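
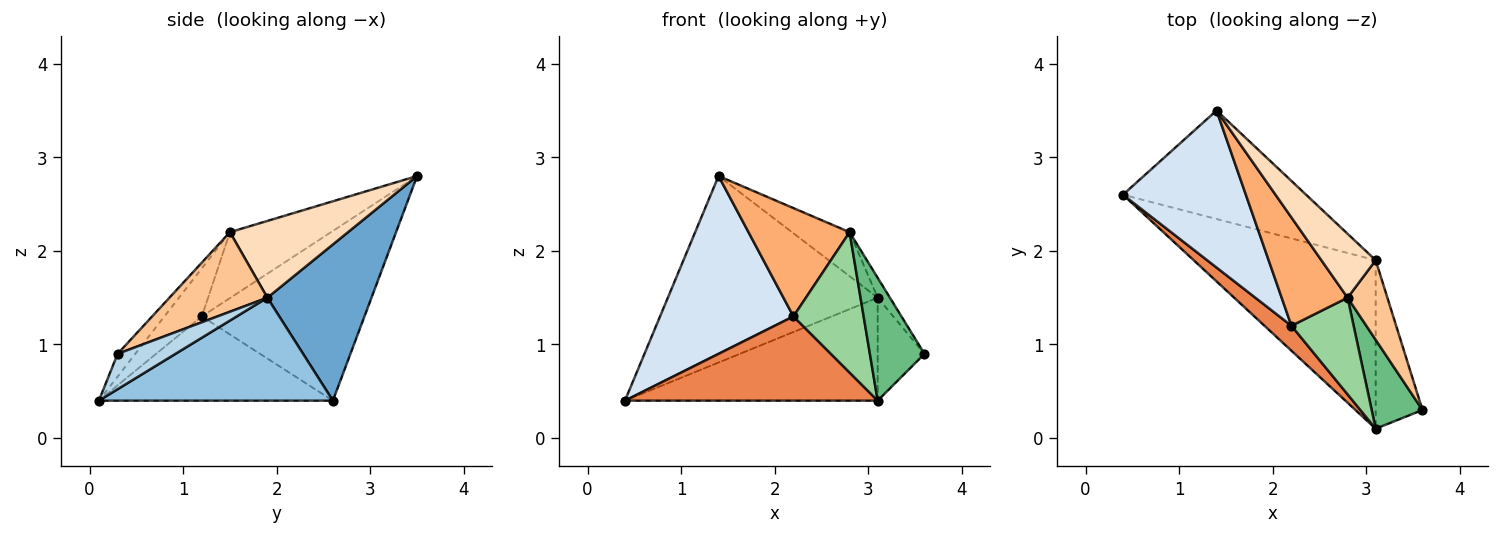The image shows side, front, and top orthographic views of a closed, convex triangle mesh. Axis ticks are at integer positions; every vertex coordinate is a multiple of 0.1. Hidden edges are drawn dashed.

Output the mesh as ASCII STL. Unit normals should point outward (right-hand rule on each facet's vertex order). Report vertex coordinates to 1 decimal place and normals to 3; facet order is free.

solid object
 facet normal 0.394 0.794 -0.462
  outer loop
   vertex 3.1 1.9 1.5
   vertex 0.4 2.6 0.4
   vertex 1.4 3.5 2.8
  endloop
 endfacet
 facet normal 0.435 0.470 -0.768
  outer loop
   vertex 3.1 1.9 1.5
   vertex 3.1 0.1 0.4
   vertex 0.4 2.6 0.4
  endloop
 endfacet
 facet normal 0.542 0.438 -0.717
  outer loop
   vertex 3.1 1.9 1.5
   vertex 3.6 0.3 0.9
   vertex 3.1 0.1 0.4
  endloop
 endfacet
 facet normal -0.675 -0.553 0.489
  outer loop
   vertex 2.2 1.2 1.3
   vertex 1.4 3.5 2.8
   vertex 0.4 2.6 0.4
  endloop
 endfacet
 facet normal -0.664 -0.717 0.212
  outer loop
   vertex 2.2 1.2 1.3
   vertex 0.4 2.6 0.4
   vertex 3.1 0.1 0.4
  endloop
 endfacet
 facet normal -0.577 -0.577 0.577
  outer loop
   vertex 2.8 1.5 2.2
   vertex 1.4 3.5 2.8
   vertex 2.2 1.2 1.3
  endloop
 endfacet
 facet normal 0.889 0.111 0.444
  outer loop
   vertex 2.8 1.5 2.2
   vertex 3.6 0.3 0.9
   vertex 3.1 1.9 1.5
  endloop
 endfacet
 facet normal 0.758 0.370 0.536
  outer loop
   vertex 2.8 1.5 2.2
   vertex 3.1 1.9 1.5
   vertex 1.4 3.5 2.8
  endloop
 endfacet
 facet normal -0.254 -0.784 0.567
  outer loop
   vertex 2.8 1.5 2.2
   vertex 3.1 0.1 0.4
   vertex 3.6 0.3 0.9
  endloop
 endfacet
 facet normal -0.402 -0.754 0.519
  outer loop
   vertex 2.8 1.5 2.2
   vertex 2.2 1.2 1.3
   vertex 3.1 0.1 0.4
  endloop
 endfacet
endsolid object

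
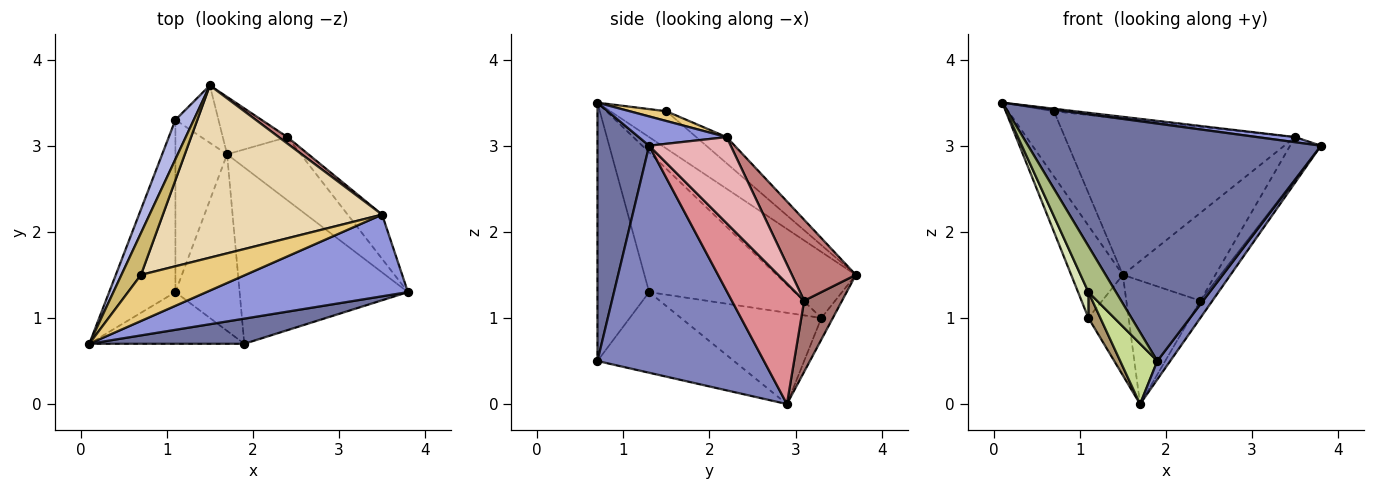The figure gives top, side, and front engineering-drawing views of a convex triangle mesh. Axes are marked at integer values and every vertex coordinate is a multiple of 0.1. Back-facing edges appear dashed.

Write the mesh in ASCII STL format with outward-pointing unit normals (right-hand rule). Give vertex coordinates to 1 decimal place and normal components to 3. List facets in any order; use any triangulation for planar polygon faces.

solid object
 facet normal 0.173 -0.979 0.104
  outer loop
   vertex 1.9 0.7 0.5
   vertex 3.8 1.3 3.0
   vertex 0.1 0.7 3.5
  endloop
 endfacet
 facet normal 0.802 -0.062 -0.594
  outer loop
   vertex 1.9 0.7 0.5
   vertex 1.7 2.9 0.0
   vertex 3.8 1.3 3.0
  endloop
 endfacet
 facet normal 0.144 -0.062 0.988
  outer loop
   vertex 3.5 2.2 3.1
   vertex 0.1 0.7 3.5
   vertex 3.8 1.3 3.0
  endloop
 endfacet
 facet normal -0.816 0.532 0.227
  outer loop
   vertex 1.1 3.3 1.0
   vertex 0.1 0.7 3.5
   vertex 1.5 3.7 1.5
  endloop
 endfacet
 facet normal -0.241 0.843 -0.482
  outer loop
   vertex 1.1 3.3 1.0
   vertex 1.5 3.7 1.5
   vertex 1.7 2.9 0.0
  endloop
 endfacet
 facet normal -0.780 -0.416 -0.468
  outer loop
   vertex 1.1 1.3 1.3
   vertex 1.9 0.7 0.5
   vertex 0.1 0.7 3.5
  endloop
 endfacet
 facet normal -0.765 -0.208 -0.609
  outer loop
   vertex 1.1 1.3 1.3
   vertex 1.7 2.9 0.0
   vertex 1.9 0.7 0.5
  endloop
 endfacet
 facet normal -0.902 -0.064 -0.427
  outer loop
   vertex 1.1 1.3 1.3
   vertex 0.1 0.7 3.5
   vertex 1.1 3.3 1.0
  endloop
 endfacet
 facet normal -0.868 -0.074 -0.491
  outer loop
   vertex 1.1 1.3 1.3
   vertex 1.1 3.3 1.0
   vertex 1.7 2.9 0.0
  endloop
 endfacet
 facet normal -0.718 0.586 0.376
  outer loop
   vertex 0.7 1.5 3.4
   vertex 1.5 3.7 1.5
   vertex 0.1 0.7 3.5
  endloop
 endfacet
 facet normal 0.093 0.055 0.994
  outer loop
   vertex 0.7 1.5 3.4
   vertex 0.1 0.7 3.5
   vertex 3.5 2.2 3.1
  endloop
 endfacet
 facet normal -0.088 0.669 0.738
  outer loop
   vertex 0.7 1.5 3.4
   vertex 3.5 2.2 3.1
   vertex 1.5 3.7 1.5
  endloop
 endfacet
 facet normal 0.421 0.823 -0.383
  outer loop
   vertex 2.4 3.1 1.2
   vertex 1.7 2.9 0.0
   vertex 1.5 3.7 1.5
  endloop
 endfacet
 facet normal 0.568 0.821 0.060
  outer loop
   vertex 2.4 3.1 1.2
   vertex 1.5 3.7 1.5
   vertex 3.5 2.2 3.1
  endloop
 endfacet
 facet normal 0.845 0.141 -0.516
  outer loop
   vertex 2.4 3.1 1.2
   vertex 3.8 1.3 3.0
   vertex 1.7 2.9 0.0
  endloop
 endfacet
 facet normal 0.876 0.331 -0.350
  outer loop
   vertex 2.4 3.1 1.2
   vertex 3.5 2.2 3.1
   vertex 3.8 1.3 3.0
  endloop
 endfacet
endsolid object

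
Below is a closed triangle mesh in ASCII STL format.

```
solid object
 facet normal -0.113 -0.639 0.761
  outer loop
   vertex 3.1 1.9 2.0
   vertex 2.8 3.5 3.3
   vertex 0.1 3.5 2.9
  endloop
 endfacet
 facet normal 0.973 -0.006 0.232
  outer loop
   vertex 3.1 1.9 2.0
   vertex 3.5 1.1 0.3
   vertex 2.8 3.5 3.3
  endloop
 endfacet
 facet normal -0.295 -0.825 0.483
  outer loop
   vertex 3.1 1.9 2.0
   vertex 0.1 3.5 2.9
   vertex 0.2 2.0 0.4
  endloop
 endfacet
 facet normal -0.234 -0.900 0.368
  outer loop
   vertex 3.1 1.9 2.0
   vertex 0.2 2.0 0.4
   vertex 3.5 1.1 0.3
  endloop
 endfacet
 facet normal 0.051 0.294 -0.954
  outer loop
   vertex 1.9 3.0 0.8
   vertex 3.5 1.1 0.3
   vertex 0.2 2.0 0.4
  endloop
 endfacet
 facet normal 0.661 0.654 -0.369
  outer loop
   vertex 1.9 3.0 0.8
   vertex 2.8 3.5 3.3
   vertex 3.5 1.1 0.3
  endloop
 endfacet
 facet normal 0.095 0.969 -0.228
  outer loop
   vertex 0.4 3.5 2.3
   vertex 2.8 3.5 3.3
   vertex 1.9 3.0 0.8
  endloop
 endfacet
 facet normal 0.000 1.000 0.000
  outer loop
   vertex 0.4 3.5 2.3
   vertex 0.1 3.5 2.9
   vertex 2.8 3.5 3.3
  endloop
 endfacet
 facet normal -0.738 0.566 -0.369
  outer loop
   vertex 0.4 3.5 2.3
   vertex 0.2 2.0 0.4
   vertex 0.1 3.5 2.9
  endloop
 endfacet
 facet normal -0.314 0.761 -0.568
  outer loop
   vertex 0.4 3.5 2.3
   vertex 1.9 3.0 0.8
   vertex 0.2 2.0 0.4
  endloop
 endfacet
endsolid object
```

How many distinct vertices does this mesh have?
7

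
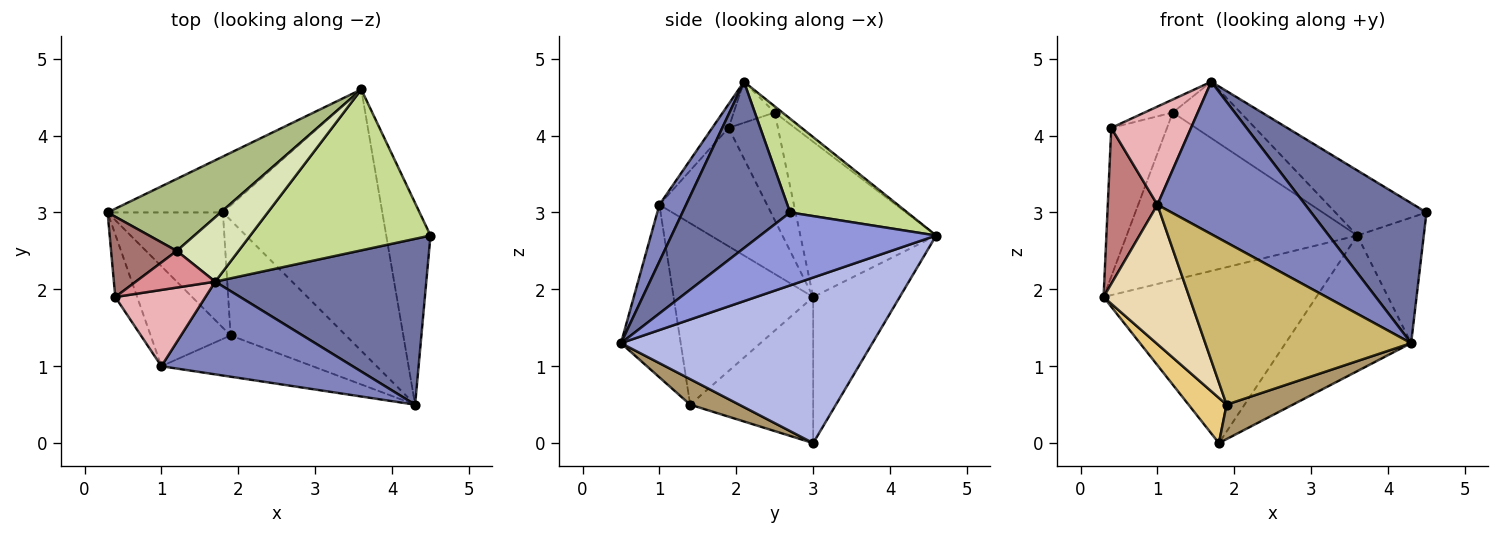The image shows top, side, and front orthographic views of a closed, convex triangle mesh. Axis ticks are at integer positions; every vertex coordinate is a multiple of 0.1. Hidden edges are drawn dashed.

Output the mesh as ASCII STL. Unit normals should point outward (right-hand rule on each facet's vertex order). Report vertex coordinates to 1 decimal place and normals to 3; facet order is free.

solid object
 facet normal 0.516 -0.553 0.655
  outer loop
   vertex 1.7 2.1 4.7
   vertex 4.3 0.5 1.3
   vertex 4.5 2.7 3.0
  endloop
 endfacet
 facet normal 0.152 -0.844 0.514
  outer loop
   vertex 1.0 1.0 3.1
   vertex 4.3 0.5 1.3
   vertex 1.7 2.1 4.7
  endloop
 endfacet
 facet normal 0.814 0.307 -0.494
  outer loop
   vertex 3.6 4.6 2.7
   vertex 4.5 2.7 3.0
   vertex 4.3 0.5 1.3
  endloop
 endfacet
 facet normal 0.678 0.339 -0.653
  outer loop
   vertex 3.6 4.6 2.7
   vertex 4.3 0.5 1.3
   vertex 1.8 3.0 0.0
  endloop
 endfacet
 facet normal -0.361 0.888 -0.285
  outer loop
   vertex 3.6 4.6 2.7
   vertex 1.8 3.0 0.0
   vertex 0.3 3.0 1.9
  endloop
 endfacet
 facet normal -0.476 0.808 0.347
  outer loop
   vertex 3.6 4.6 2.7
   vertex 0.3 3.0 1.9
   vertex 1.2 2.5 4.3
  endloop
 endfacet
 facet normal 0.435 0.338 0.835
  outer loop
   vertex 3.6 4.6 2.7
   vertex 1.7 2.1 4.7
   vertex 4.5 2.7 3.0
  endloop
 endfacet
 facet normal -0.075 0.657 0.750
  outer loop
   vertex 3.6 4.6 2.7
   vertex 1.2 2.5 4.3
   vertex 1.7 2.1 4.7
  endloop
 endfacet
 facet normal 0.207 -0.280 -0.937
  outer loop
   vertex 1.9 1.4 0.5
   vertex 1.8 3.0 0.0
   vertex 4.3 0.5 1.3
  endloop
 endfacet
 facet normal -0.271 -0.933 -0.237
  outer loop
   vertex 1.9 1.4 0.5
   vertex 4.3 0.5 1.3
   vertex 1.0 1.0 3.1
  endloop
 endfacet
 facet normal -0.763 -0.236 -0.602
  outer loop
   vertex 1.9 1.4 0.5
   vertex 0.3 3.0 1.9
   vertex 1.8 3.0 0.0
  endloop
 endfacet
 facet normal -0.798 -0.490 -0.352
  outer loop
   vertex 1.9 1.4 0.5
   vertex 1.0 1.0 3.1
   vertex 0.3 3.0 1.9
  endloop
 endfacet
 facet normal -0.614 0.694 0.375
  outer loop
   vertex 0.4 1.9 4.1
   vertex 1.2 2.5 4.3
   vertex 0.3 3.0 1.9
  endloop
 endfacet
 facet normal -0.896 -0.413 -0.166
  outer loop
   vertex 0.4 1.9 4.1
   vertex 0.3 3.0 1.9
   vertex 1.0 1.0 3.1
  endloop
 endfacet
 facet normal -0.437 0.301 0.847
  outer loop
   vertex 0.4 1.9 4.1
   vertex 1.7 2.1 4.7
   vertex 1.2 2.5 4.3
  endloop
 endfacet
 facet normal -0.160 -0.779 0.606
  outer loop
   vertex 0.4 1.9 4.1
   vertex 1.0 1.0 3.1
   vertex 1.7 2.1 4.7
  endloop
 endfacet
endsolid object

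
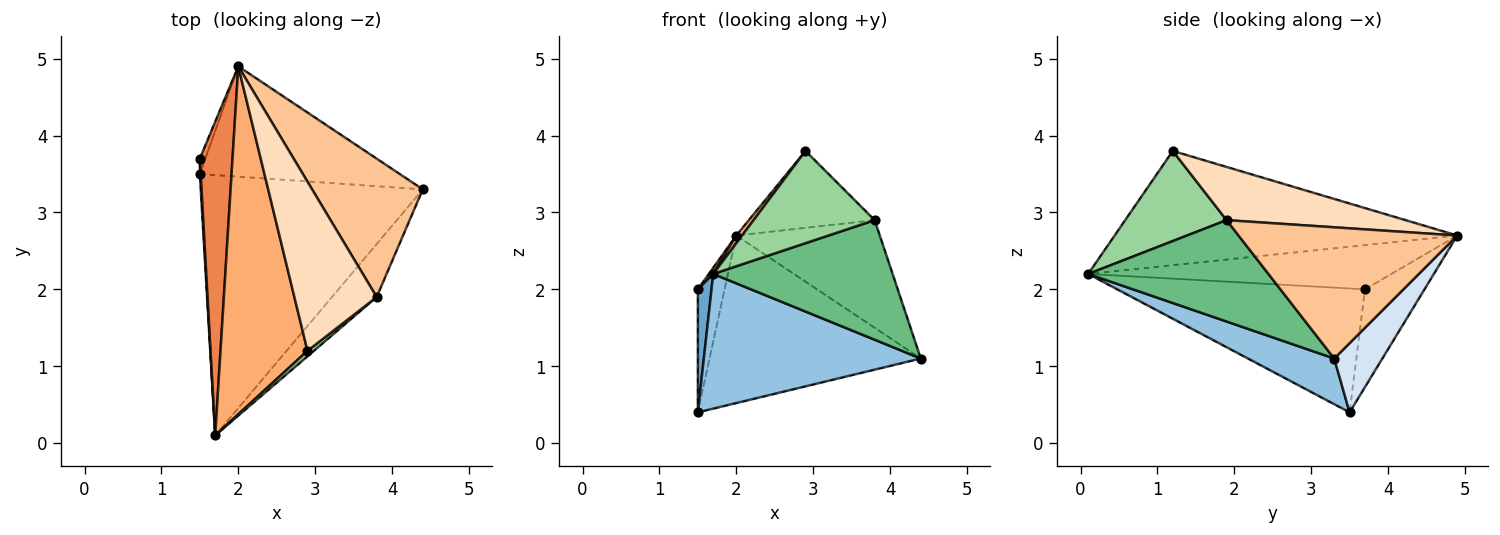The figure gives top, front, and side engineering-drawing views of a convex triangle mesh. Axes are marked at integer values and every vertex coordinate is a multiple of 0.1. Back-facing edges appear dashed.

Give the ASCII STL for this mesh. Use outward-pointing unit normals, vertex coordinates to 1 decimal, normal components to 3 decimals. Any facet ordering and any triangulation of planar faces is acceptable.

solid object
 facet normal -0.998 -0.055 0.007
  outer loop
   vertex 1.5 3.5 0.4
   vertex 1.7 0.1 2.2
   vertex 1.5 3.7 2.0
  endloop
 endfacet
 facet normal 0.180 -0.452 -0.874
  outer loop
   vertex 1.5 3.5 0.4
   vertex 4.4 3.3 1.1
   vertex 1.7 0.1 2.2
  endloop
 endfacet
 facet normal -0.911 0.409 -0.051
  outer loop
   vertex 2.0 4.9 2.7
   vertex 1.5 3.5 0.4
   vertex 1.5 3.7 2.0
  endloop
 endfacet
 facet normal 0.187 0.821 -0.540
  outer loop
   vertex 2.0 4.9 2.7
   vertex 4.4 3.3 1.1
   vertex 1.5 3.5 0.4
  endloop
 endfacet
 facet normal -0.804 -0.012 0.594
  outer loop
   vertex 2.0 4.9 2.7
   vertex 1.5 3.7 2.0
   vertex 1.7 0.1 2.2
  endloop
 endfacet
 facet normal -0.795 -0.013 0.606
  outer loop
   vertex 2.0 4.9 2.7
   vertex 1.7 0.1 2.2
   vertex 2.9 1.2 3.8
  endloop
 endfacet
 facet normal 0.683 0.448 0.576
  outer loop
   vertex 3.8 1.9 2.9
   vertex 4.4 3.3 1.1
   vertex 2.0 4.9 2.7
  endloop
 endfacet
 facet normal 0.507 0.357 0.785
  outer loop
   vertex 3.8 1.9 2.9
   vertex 2.0 4.9 2.7
   vertex 2.9 1.2 3.8
  endloop
 endfacet
 facet normal 0.677 -0.673 -0.298
  outer loop
   vertex 3.8 1.9 2.9
   vertex 1.7 0.1 2.2
   vertex 4.4 3.3 1.1
  endloop
 endfacet
 facet normal 0.641 -0.766 0.046
  outer loop
   vertex 3.8 1.9 2.9
   vertex 2.9 1.2 3.8
   vertex 1.7 0.1 2.2
  endloop
 endfacet
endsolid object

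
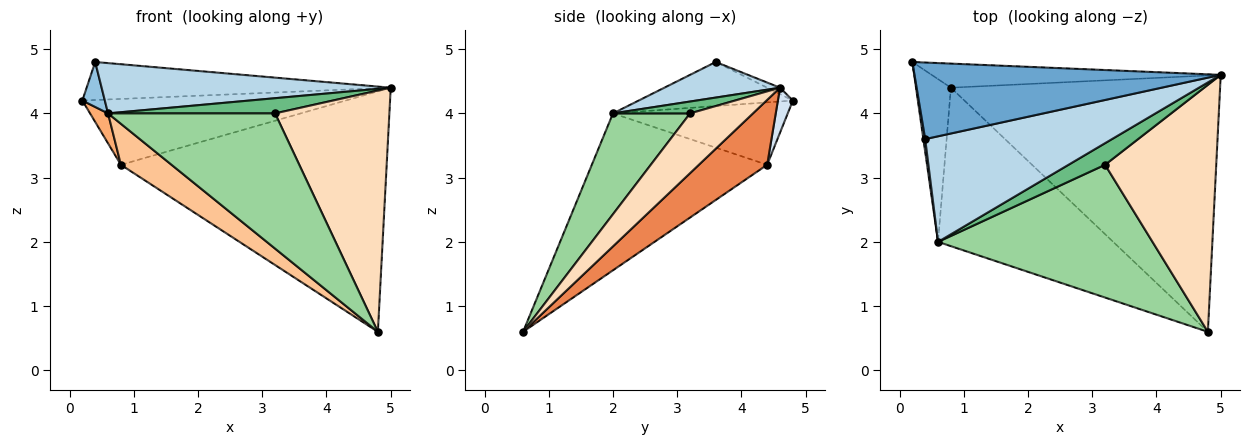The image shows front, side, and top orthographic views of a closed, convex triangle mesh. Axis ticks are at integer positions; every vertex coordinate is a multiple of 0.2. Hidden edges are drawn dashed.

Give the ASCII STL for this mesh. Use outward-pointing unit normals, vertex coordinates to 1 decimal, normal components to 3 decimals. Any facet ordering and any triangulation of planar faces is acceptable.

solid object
 facet normal -0.019 0.445 0.896
  outer loop
   vertex 0.4 3.6 4.8
   vertex 5.0 4.6 4.4
   vertex 0.2 4.8 4.2
  endloop
 endfacet
 facet normal -0.989 -0.144 0.041
  outer loop
   vertex 0.6 2.0 4.0
   vertex 0.4 3.6 4.8
   vertex 0.2 4.8 4.2
  endloop
 endfacet
 facet normal 0.169 -0.424 0.890
  outer loop
   vertex 0.6 2.0 4.0
   vertex 5.0 4.6 4.4
   vertex 0.4 3.6 4.8
  endloop
 endfacet
 facet normal 0.053 0.938 -0.343
  outer loop
   vertex 0.8 4.4 3.2
   vertex 0.2 4.8 4.2
   vertex 5.0 4.6 4.4
  endloop
 endfacet
 facet normal 0.173 0.674 -0.718
  outer loop
   vertex 0.8 4.4 3.2
   vertex 5.0 4.6 4.4
   vertex 4.8 0.6 0.6
  endloop
 endfacet
 facet normal -0.869 -0.090 -0.486
  outer loop
   vertex 0.8 4.4 3.2
   vertex 0.6 2.0 4.0
   vertex 0.2 4.8 4.2
  endloop
 endfacet
 facet normal -0.655 -0.189 -0.731
  outer loop
   vertex 0.8 4.4 3.2
   vertex 4.8 0.6 0.6
   vertex 0.6 2.0 4.0
  endloop
 endfacet
 facet normal 0.359 -0.652 0.668
  outer loop
   vertex 3.2 3.2 4.0
   vertex 4.8 0.6 0.6
   vertex 5.0 4.6 4.4
  endloop
 endfacet
 facet normal 0.256 -0.556 0.791
  outer loop
   vertex 3.2 3.2 4.0
   vertex 5.0 4.6 4.4
   vertex 0.6 2.0 4.0
  endloop
 endfacet
 facet normal 0.313 -0.678 0.665
  outer loop
   vertex 3.2 3.2 4.0
   vertex 0.6 2.0 4.0
   vertex 4.8 0.6 0.6
  endloop
 endfacet
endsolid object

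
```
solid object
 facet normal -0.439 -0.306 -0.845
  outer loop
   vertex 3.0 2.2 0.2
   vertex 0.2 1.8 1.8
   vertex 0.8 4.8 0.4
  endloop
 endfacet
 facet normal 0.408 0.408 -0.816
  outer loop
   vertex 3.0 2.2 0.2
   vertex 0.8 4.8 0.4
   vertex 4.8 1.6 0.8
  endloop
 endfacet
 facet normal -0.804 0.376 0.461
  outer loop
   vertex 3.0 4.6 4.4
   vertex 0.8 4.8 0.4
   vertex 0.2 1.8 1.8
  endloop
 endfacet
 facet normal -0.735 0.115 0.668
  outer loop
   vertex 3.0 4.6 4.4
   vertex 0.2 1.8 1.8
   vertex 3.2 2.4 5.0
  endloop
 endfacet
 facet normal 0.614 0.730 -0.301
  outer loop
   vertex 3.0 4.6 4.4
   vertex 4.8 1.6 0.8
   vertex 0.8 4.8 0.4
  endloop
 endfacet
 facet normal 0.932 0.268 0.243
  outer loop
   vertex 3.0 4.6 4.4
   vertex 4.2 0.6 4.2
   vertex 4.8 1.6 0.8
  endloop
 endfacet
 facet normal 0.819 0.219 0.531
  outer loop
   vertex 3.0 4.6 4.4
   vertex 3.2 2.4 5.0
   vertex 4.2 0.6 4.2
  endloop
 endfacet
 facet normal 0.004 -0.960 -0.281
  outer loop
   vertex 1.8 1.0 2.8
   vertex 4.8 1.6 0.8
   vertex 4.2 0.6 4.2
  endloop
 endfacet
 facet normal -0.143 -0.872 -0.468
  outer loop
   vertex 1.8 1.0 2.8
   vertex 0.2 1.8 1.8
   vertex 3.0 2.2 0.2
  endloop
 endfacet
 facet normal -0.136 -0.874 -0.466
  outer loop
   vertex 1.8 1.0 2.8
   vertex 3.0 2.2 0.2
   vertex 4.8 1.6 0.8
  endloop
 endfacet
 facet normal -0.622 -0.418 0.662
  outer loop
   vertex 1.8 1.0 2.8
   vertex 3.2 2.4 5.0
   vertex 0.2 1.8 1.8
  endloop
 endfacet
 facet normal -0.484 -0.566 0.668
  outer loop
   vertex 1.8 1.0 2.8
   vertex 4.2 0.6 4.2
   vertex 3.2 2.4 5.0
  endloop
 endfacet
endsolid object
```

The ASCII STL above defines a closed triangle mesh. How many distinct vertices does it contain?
8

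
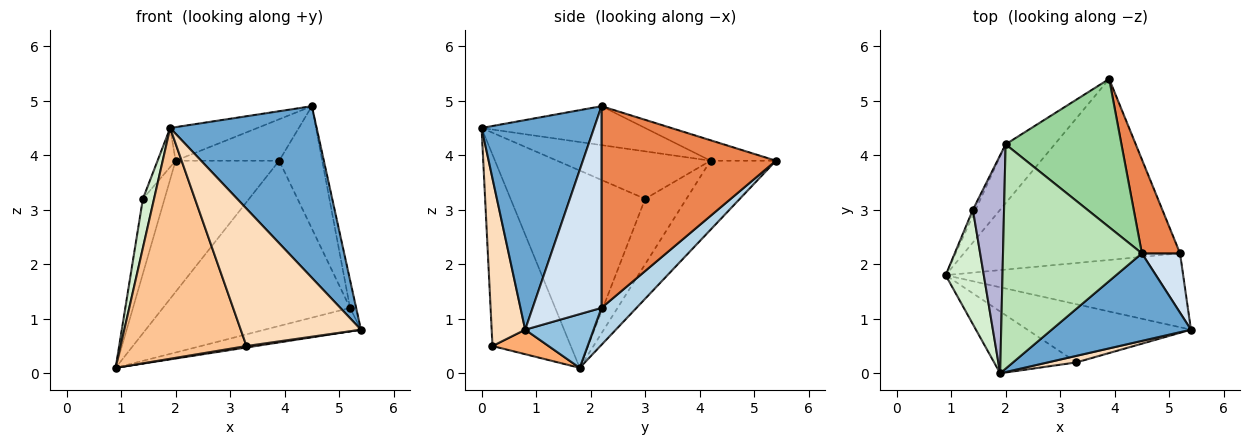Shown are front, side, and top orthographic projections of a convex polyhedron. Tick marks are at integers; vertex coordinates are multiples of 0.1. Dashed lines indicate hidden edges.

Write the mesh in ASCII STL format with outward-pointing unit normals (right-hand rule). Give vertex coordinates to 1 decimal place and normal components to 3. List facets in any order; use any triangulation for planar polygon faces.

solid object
 facet normal 0.565 -0.735 0.375
  outer loop
   vertex 4.5 2.2 4.9
   vertex 1.9 0.0 4.5
   vertex 5.4 0.8 0.8
  endloop
 endfacet
 facet normal 0.211 0.296 -0.932
  outer loop
   vertex 5.2 2.2 1.2
   vertex 5.4 0.8 0.8
   vertex 0.9 1.8 0.1
  endloop
 endfacet
 facet normal 0.125 0.669 -0.733
  outer loop
   vertex 5.2 2.2 1.2
   vertex 0.9 1.8 0.1
   vertex 3.9 5.4 3.9
  endloop
 endfacet
 facet normal 0.979 0.087 0.185
  outer loop
   vertex 5.2 2.2 1.2
   vertex 4.5 2.2 4.9
   vertex 5.4 0.8 0.8
  endloop
 endfacet
 facet normal 0.955 0.236 0.181
  outer loop
   vertex 5.2 2.2 1.2
   vertex 3.9 5.4 3.9
   vertex 4.5 2.2 4.9
  endloop
 endfacet
 facet normal 0.148 -0.025 -0.989
  outer loop
   vertex 3.3 0.2 0.5
   vertex 0.9 1.8 0.1
   vertex 5.4 0.8 0.8
  endloop
 endfacet
 facet normal -0.515 -0.828 -0.222
  outer loop
   vertex 3.3 0.2 0.5
   vertex 1.9 0.0 4.5
   vertex 0.9 1.8 0.1
  endloop
 endfacet
 facet normal 0.268 -0.962 0.046
  outer loop
   vertex 3.3 0.2 0.5
   vertex 5.4 0.8 0.8
   vertex 1.9 0.0 4.5
  endloop
 endfacet
 facet normal -0.499 0.791 -0.355
  outer loop
   vertex 2.0 4.2 3.9
   vertex 3.9 5.4 3.9
   vertex 0.9 1.8 0.1
  endloop
 endfacet
 facet normal -0.168 0.265 0.949
  outer loop
   vertex 2.0 4.2 3.9
   vertex 4.5 2.2 4.9
   vertex 3.9 5.4 3.9
  endloop
 endfacet
 facet normal -0.267 0.143 0.953
  outer loop
   vertex 2.0 4.2 3.9
   vertex 1.9 0.0 4.5
   vertex 4.5 2.2 4.9
  endloop
 endfacet
 facet normal -0.979 -0.081 0.189
  outer loop
   vertex 1.4 3.0 3.2
   vertex 0.9 1.8 0.1
   vertex 1.9 0.0 4.5
  endloop
 endfacet
 facet normal -0.885 0.464 -0.037
  outer loop
   vertex 1.4 3.0 3.2
   vertex 2.0 4.2 3.9
   vertex 0.9 1.8 0.1
  endloop
 endfacet
 facet normal -0.832 0.098 0.546
  outer loop
   vertex 1.4 3.0 3.2
   vertex 1.9 0.0 4.5
   vertex 2.0 4.2 3.9
  endloop
 endfacet
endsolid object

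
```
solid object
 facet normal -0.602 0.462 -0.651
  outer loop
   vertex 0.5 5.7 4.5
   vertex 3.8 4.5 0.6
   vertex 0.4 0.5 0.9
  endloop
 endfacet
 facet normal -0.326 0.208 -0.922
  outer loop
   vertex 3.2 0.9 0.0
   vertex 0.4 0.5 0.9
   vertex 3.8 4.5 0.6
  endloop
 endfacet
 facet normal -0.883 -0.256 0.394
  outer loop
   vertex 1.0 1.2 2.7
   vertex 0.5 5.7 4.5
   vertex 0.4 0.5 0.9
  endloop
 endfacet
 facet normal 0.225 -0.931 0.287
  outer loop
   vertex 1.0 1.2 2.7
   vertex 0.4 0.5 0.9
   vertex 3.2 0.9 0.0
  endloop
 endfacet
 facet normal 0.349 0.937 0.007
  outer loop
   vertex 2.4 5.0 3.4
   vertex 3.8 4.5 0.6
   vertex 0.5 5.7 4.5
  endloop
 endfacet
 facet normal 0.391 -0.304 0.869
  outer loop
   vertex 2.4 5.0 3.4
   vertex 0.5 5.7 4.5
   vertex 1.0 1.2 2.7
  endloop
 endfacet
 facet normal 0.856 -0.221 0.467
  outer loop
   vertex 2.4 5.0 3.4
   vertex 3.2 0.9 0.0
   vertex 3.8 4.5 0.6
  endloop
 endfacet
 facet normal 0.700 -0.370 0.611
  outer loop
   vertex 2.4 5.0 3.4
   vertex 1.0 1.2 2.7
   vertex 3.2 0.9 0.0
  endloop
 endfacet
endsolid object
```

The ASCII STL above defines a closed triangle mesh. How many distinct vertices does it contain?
6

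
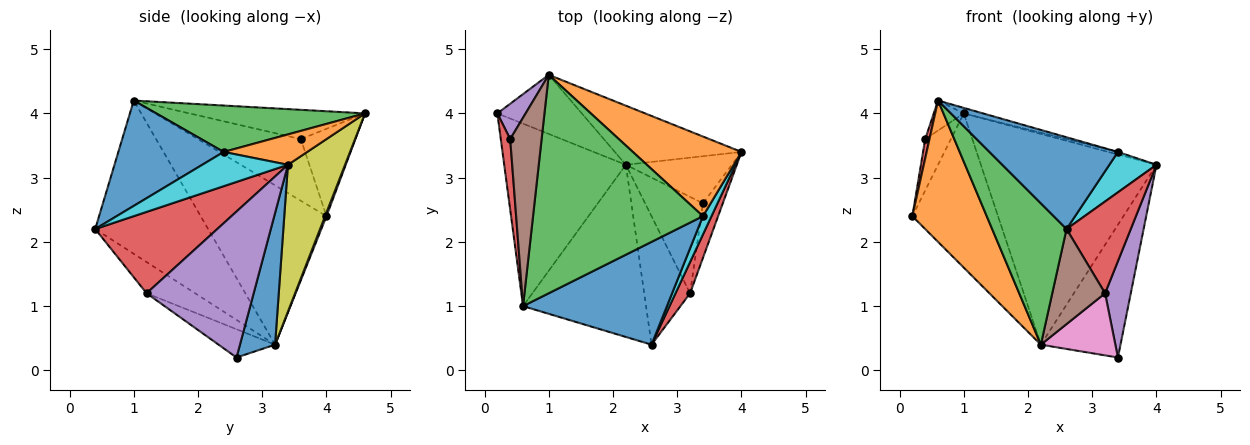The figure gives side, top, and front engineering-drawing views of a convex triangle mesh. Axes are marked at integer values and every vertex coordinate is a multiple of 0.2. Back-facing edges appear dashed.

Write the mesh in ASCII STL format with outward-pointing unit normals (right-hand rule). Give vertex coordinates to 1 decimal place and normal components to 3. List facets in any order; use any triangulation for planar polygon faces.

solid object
 facet normal 0.384 0.870 -0.309
  outer loop
   vertex 2.2 3.2 0.4
   vertex 4.0 3.4 3.2
   vertex 3.4 2.6 0.2
  endloop
 endfacet
 facet normal -0.719 -0.425 -0.549
  outer loop
   vertex 2.2 3.2 0.4
   vertex 0.6 1.0 4.2
   vertex 0.2 4.0 2.4
  endloop
 endfacet
 facet normal -0.694 -0.457 -0.557
  outer loop
   vertex 2.2 3.2 0.4
   vertex 2.6 0.4 2.2
   vertex 0.6 1.0 4.2
  endloop
 endfacet
 facet normal 0.874 -0.460 0.156
  outer loop
   vertex 3.2 1.2 1.2
   vertex 4.0 3.4 3.2
   vertex 2.6 0.4 2.2
  endloop
 endfacet
 facet normal 0.964 -0.231 -0.131
  outer loop
   vertex 3.2 1.2 1.2
   vertex 3.4 2.6 0.2
   vertex 4.0 3.4 3.2
  endloop
 endfacet
 facet normal -0.480 -0.522 -0.705
  outer loop
   vertex 3.2 1.2 1.2
   vertex 2.6 0.4 2.2
   vertex 2.2 3.2 0.4
  endloop
 endfacet
 facet normal -0.380 -0.501 -0.777
  outer loop
   vertex 3.2 1.2 1.2
   vertex 2.2 3.2 0.4
   vertex 3.4 2.6 0.2
  endloop
 endfacet
 facet normal 0.016 0.934 -0.358
  outer loop
   vertex 1.0 4.6 4.0
   vertex 2.2 3.2 0.4
   vertex 0.2 4.0 2.4
  endloop
 endfacet
 facet normal 0.299 0.919 -0.258
  outer loop
   vertex 1.0 4.6 4.0
   vertex 4.0 3.4 3.2
   vertex 2.2 3.2 0.4
  endloop
 endfacet
 facet normal 0.856 -0.471 0.214
  outer loop
   vertex 3.4 2.4 3.4
   vertex 2.6 0.4 2.2
   vertex 4.0 3.4 3.2
  endloop
 endfacet
 facet normal 0.479 -0.585 0.655
  outer loop
   vertex 3.4 2.4 3.4
   vertex 0.6 1.0 4.2
   vertex 2.6 0.4 2.2
  endloop
 endfacet
 facet normal 0.269 0.031 0.963
  outer loop
   vertex 3.4 2.4 3.4
   vertex 4.0 3.4 3.2
   vertex 1.0 4.6 4.0
  endloop
 endfacet
 facet normal 0.263 0.024 0.964
  outer loop
   vertex 3.4 2.4 3.4
   vertex 1.0 4.6 4.0
   vertex 0.6 1.0 4.2
  endloop
 endfacet
 facet normal -0.988 -0.041 0.151
  outer loop
   vertex 0.4 3.6 3.6
   vertex 0.2 4.0 2.4
   vertex 0.6 1.0 4.2
  endloop
 endfacet
 facet normal -0.868 0.409 0.281
  outer loop
   vertex 0.4 3.6 3.6
   vertex 1.0 4.6 4.0
   vertex 0.2 4.0 2.4
  endloop
 endfacet
 facet normal -0.677 0.116 0.727
  outer loop
   vertex 0.4 3.6 3.6
   vertex 0.6 1.0 4.2
   vertex 1.0 4.6 4.0
  endloop
 endfacet
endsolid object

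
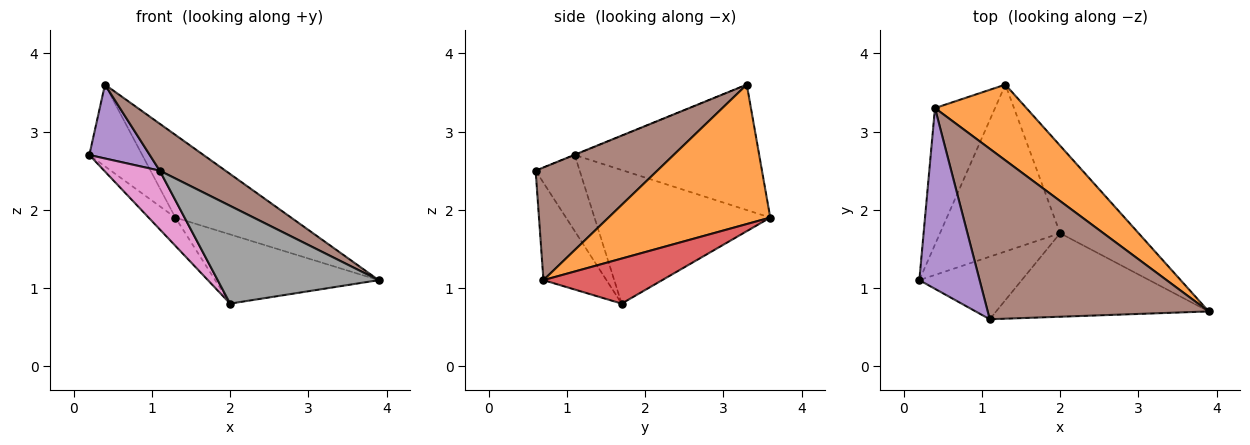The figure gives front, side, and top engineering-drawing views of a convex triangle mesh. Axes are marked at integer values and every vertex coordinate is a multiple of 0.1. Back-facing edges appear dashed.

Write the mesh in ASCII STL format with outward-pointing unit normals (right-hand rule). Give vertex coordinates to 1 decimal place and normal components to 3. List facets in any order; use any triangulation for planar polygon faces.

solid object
 facet normal -0.873 0.250 -0.418
  outer loop
   vertex 0.4 3.3 3.6
   vertex 1.3 3.6 1.9
   vertex 0.2 1.1 2.7
  endloop
 endfacet
 facet normal 0.718 0.514 0.471
  outer loop
   vertex 0.4 3.3 3.6
   vertex 3.9 0.7 1.1
   vertex 1.3 3.6 1.9
  endloop
 endfacet
 facet normal -0.739 0.112 -0.664
  outer loop
   vertex 2.0 1.7 0.8
   vertex 0.2 1.1 2.7
   vertex 1.3 3.6 1.9
  endloop
 endfacet
 facet normal 0.411 0.565 -0.715
  outer loop
   vertex 2.0 1.7 0.8
   vertex 1.3 3.6 1.9
   vertex 3.9 0.7 1.1
  endloop
 endfacet
 facet normal -0.004 -0.378 0.926
  outer loop
   vertex 1.1 0.6 2.5
   vertex 0.4 3.3 3.6
   vertex 0.2 1.1 2.7
  endloop
 endfacet
 facet normal 0.441 -0.238 0.865
  outer loop
   vertex 1.1 0.6 2.5
   vertex 3.9 0.7 1.1
   vertex 0.4 3.3 3.6
  endloop
 endfacet
 facet normal -0.477 -0.601 -0.641
  outer loop
   vertex 1.1 0.6 2.5
   vertex 0.2 1.1 2.7
   vertex 2.0 1.7 0.8
  endloop
 endfacet
 facet normal -0.285 -0.729 -0.623
  outer loop
   vertex 1.1 0.6 2.5
   vertex 2.0 1.7 0.8
   vertex 3.9 0.7 1.1
  endloop
 endfacet
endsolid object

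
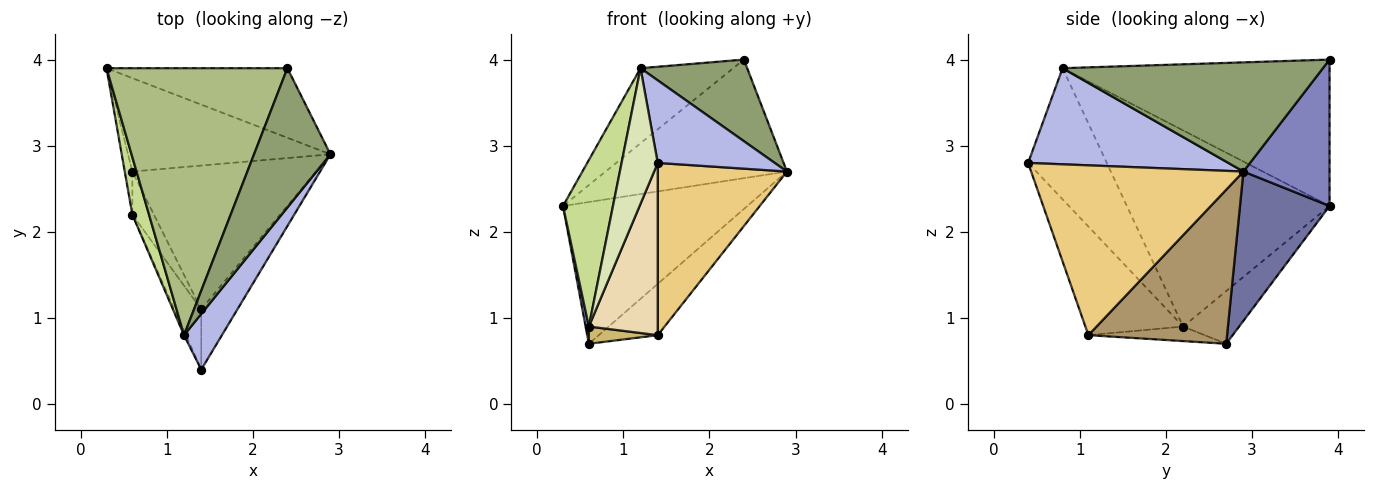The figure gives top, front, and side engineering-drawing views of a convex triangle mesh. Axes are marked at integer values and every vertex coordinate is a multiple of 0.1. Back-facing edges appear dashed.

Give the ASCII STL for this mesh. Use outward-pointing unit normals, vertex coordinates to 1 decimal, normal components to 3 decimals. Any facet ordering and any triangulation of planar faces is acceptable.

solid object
 facet normal 0.376 0.774 -0.510
  outer loop
   vertex 0.6 2.7 0.7
   vertex 0.3 3.9 2.3
   vertex 2.9 2.9 2.7
  endloop
 endfacet
 facet normal 0.379 0.798 -0.468
  outer loop
   vertex 2.4 3.9 4.0
   vertex 2.9 2.9 2.7
   vertex 0.3 3.9 2.3
  endloop
 endfacet
 facet normal -0.988 -0.057 -0.143
  outer loop
   vertex 0.6 2.2 0.9
   vertex 0.3 3.9 2.3
   vertex 0.6 2.7 0.7
  endloop
 endfacet
 facet normal 0.817 -0.478 0.322
  outer loop
   vertex 1.2 0.8 3.9
   vertex 1.4 0.4 2.8
   vertex 2.9 2.9 2.7
  endloop
 endfacet
 facet normal 0.777 -0.318 0.544
  outer loop
   vertex 1.2 0.8 3.9
   vertex 2.9 2.9 2.7
   vertex 2.4 3.9 4.0
  endloop
 endfacet
 facet normal -0.615 0.213 0.759
  outer loop
   vertex 1.2 0.8 3.9
   vertex 2.4 3.9 4.0
   vertex 0.3 3.9 2.3
  endloop
 endfacet
 facet normal -0.968 -0.238 0.082
  outer loop
   vertex 1.2 0.8 3.9
   vertex 0.3 3.9 2.3
   vertex 0.6 2.2 0.9
  endloop
 endfacet
 facet normal -0.908 -0.418 -0.013
  outer loop
   vertex 1.2 0.8 3.9
   vertex 0.6 2.2 0.9
   vertex 1.4 0.4 2.8
  endloop
 endfacet
 facet normal 0.620 0.264 -0.739
  outer loop
   vertex 1.4 1.1 0.8
   vertex 0.6 2.7 0.7
   vertex 2.9 2.9 2.7
  endloop
 endfacet
 facet normal -0.531 -0.315 -0.787
  outer loop
   vertex 1.4 1.1 0.8
   vertex 0.6 2.2 0.9
   vertex 0.6 2.7 0.7
  endloop
 endfacet
 facet normal 0.840 -0.511 -0.179
  outer loop
   vertex 1.4 1.1 0.8
   vertex 2.9 2.9 2.7
   vertex 1.4 0.4 2.8
  endloop
 endfacet
 facet normal -0.801 -0.565 -0.198
  outer loop
   vertex 1.4 1.1 0.8
   vertex 1.4 0.4 2.8
   vertex 0.6 2.2 0.9
  endloop
 endfacet
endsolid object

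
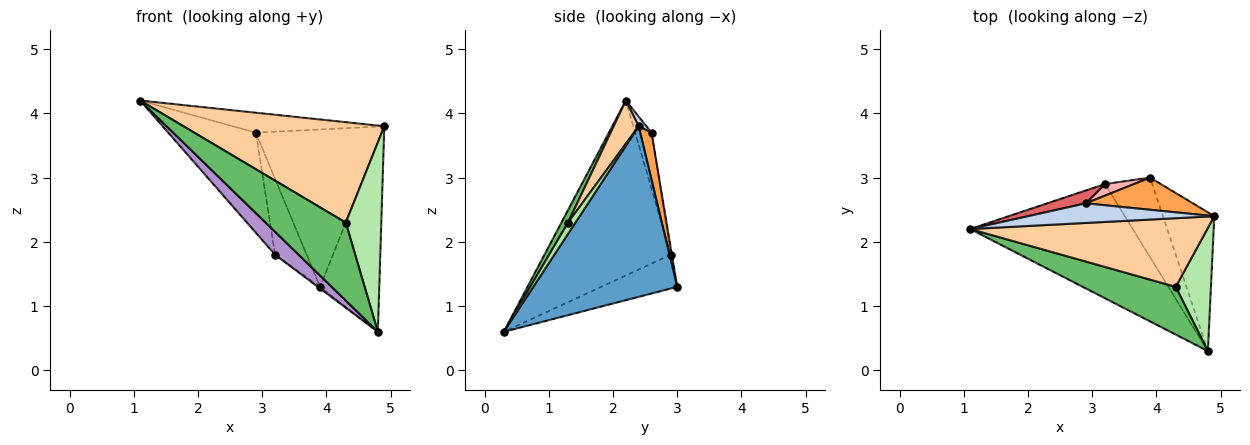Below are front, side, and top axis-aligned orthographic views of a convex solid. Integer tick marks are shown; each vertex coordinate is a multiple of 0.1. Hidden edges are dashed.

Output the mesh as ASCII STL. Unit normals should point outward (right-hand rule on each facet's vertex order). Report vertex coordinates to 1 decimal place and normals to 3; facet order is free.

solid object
 facet normal 0.891 0.367 -0.268
  outer loop
   vertex 3.9 3.0 1.3
   vertex 4.9 2.4 3.8
   vertex 4.8 0.3 0.6
  endloop
 endfacet
 facet normal 0.036 0.713 0.701
  outer loop
   vertex 2.9 2.6 3.7
   vertex 1.1 2.2 4.2
   vertex 4.9 2.4 3.8
  endloop
 endfacet
 facet normal 0.088 0.976 0.199
  outer loop
   vertex 2.9 2.6 3.7
   vertex 4.9 2.4 3.8
   vertex 3.9 3.0 1.3
  endloop
 endfacet
 facet normal 0.102 -0.821 0.561
  outer loop
   vertex 4.3 1.3 2.3
   vertex 4.9 2.4 3.8
   vertex 1.1 2.2 4.2
  endloop
 endfacet
 facet normal 0.070 -0.851 0.521
  outer loop
   vertex 4.3 1.3 2.3
   vertex 1.1 2.2 4.2
   vertex 4.8 0.3 0.6
  endloop
 endfacet
 facet normal 0.173 -0.826 0.537
  outer loop
   vertex 4.3 1.3 2.3
   vertex 4.8 0.3 0.6
   vertex 4.9 2.4 3.8
  endloop
 endfacet
 facet normal -0.182 0.975 0.125
  outer loop
   vertex 3.2 2.9 1.8
   vertex 1.1 2.2 4.2
   vertex 2.9 2.6 3.7
  endloop
 endfacet
 facet normal -0.033 0.988 0.151
  outer loop
   vertex 3.2 2.9 1.8
   vertex 2.9 2.6 3.7
   vertex 3.9 3.0 1.3
  endloop
 endfacet
 facet normal -0.726 -0.135 -0.675
  outer loop
   vertex 3.2 2.9 1.8
   vertex 4.8 0.3 0.6
   vertex 1.1 2.2 4.2
  endloop
 endfacet
 facet normal -0.583 0.016 -0.813
  outer loop
   vertex 3.2 2.9 1.8
   vertex 3.9 3.0 1.3
   vertex 4.8 0.3 0.6
  endloop
 endfacet
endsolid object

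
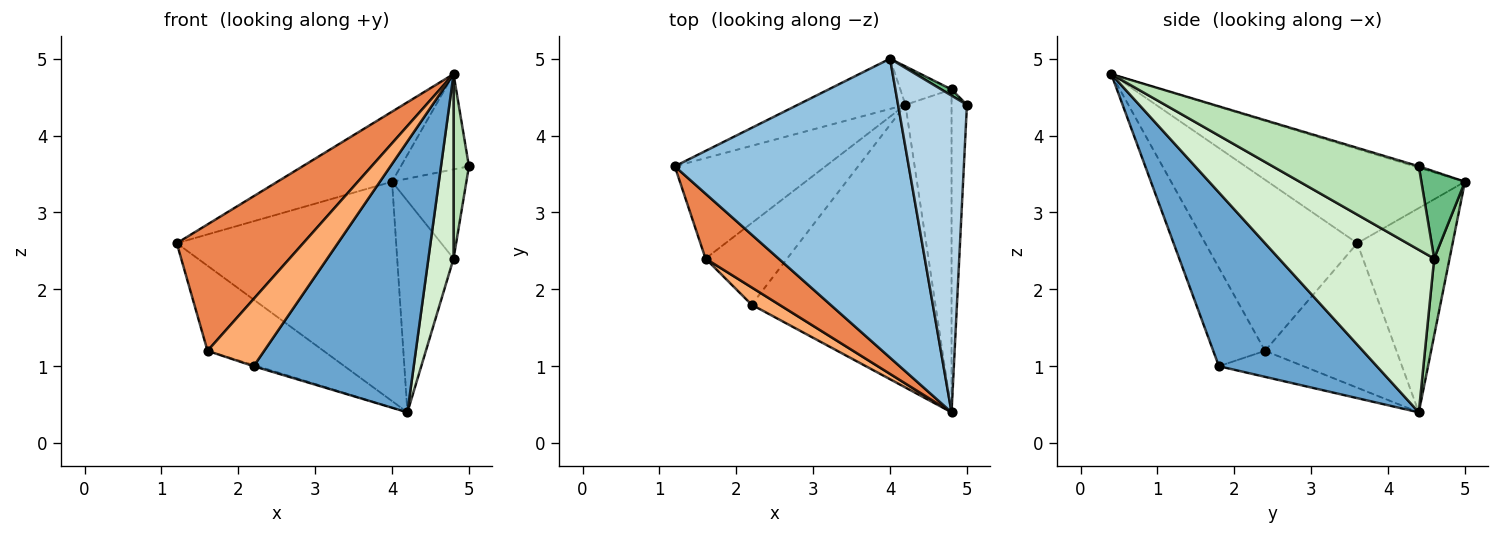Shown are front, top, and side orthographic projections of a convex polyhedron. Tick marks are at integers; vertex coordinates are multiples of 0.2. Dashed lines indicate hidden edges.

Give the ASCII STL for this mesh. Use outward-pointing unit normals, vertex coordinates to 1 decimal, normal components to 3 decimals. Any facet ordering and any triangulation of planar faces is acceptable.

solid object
 facet normal 0.564 -0.571 -0.596
  outer loop
   vertex 2.2 1.8 1.0
   vertex 4.2 4.4 0.4
   vertex 4.8 0.4 4.8
  endloop
 endfacet
 facet normal -0.365 0.212 0.906
  outer loop
   vertex 4.0 5.0 3.4
   vertex 1.2 3.6 2.6
   vertex 4.8 0.4 4.8
  endloop
 endfacet
 facet normal -0.019 0.288 0.957
  outer loop
   vertex 4.0 5.0 3.4
   vertex 4.8 0.4 4.8
   vertex 5.0 4.4 3.6
  endloop
 endfacet
 facet normal -0.390 0.898 -0.206
  outer loop
   vertex 4.0 5.0 3.4
   vertex 4.2 4.4 0.4
   vertex 1.2 3.6 2.6
  endloop
 endfacet
 facet normal -0.731 -0.607 0.312
  outer loop
   vertex 1.6 2.4 1.2
   vertex 4.8 0.4 4.8
   vertex 1.2 3.6 2.6
  endloop
 endfacet
 facet normal -0.663 -0.725 0.186
  outer loop
   vertex 1.6 2.4 1.2
   vertex 2.2 1.8 1.0
   vertex 4.8 0.4 4.8
  endloop
 endfacet
 facet normal -0.591 0.522 -0.616
  outer loop
   vertex 1.6 2.4 1.2
   vertex 1.2 3.6 2.6
   vertex 4.2 4.4 0.4
  endloop
 endfacet
 facet normal -0.304 0.014 -0.953
  outer loop
   vertex 1.6 2.4 1.2
   vertex 4.2 4.4 0.4
   vertex 2.2 1.8 1.0
  endloop
 endfacet
 facet normal 0.505 0.861 0.059
  outer loop
   vertex 4.8 4.6 2.4
   vertex 4.0 5.0 3.4
   vertex 5.0 4.4 3.6
  endloop
 endfacet
 facet normal 0.259 0.950 -0.173
  outer loop
   vertex 4.8 4.6 2.4
   vertex 4.2 4.4 0.4
   vertex 4.0 5.0 3.4
  endloop
 endfacet
 facet normal 0.978 -0.103 -0.180
  outer loop
   vertex 4.8 4.6 2.4
   vertex 5.0 4.4 3.6
   vertex 4.8 0.4 4.8
  endloop
 endfacet
 facet normal 0.951 -0.154 -0.270
  outer loop
   vertex 4.8 4.6 2.4
   vertex 4.8 0.4 4.8
   vertex 4.2 4.4 0.4
  endloop
 endfacet
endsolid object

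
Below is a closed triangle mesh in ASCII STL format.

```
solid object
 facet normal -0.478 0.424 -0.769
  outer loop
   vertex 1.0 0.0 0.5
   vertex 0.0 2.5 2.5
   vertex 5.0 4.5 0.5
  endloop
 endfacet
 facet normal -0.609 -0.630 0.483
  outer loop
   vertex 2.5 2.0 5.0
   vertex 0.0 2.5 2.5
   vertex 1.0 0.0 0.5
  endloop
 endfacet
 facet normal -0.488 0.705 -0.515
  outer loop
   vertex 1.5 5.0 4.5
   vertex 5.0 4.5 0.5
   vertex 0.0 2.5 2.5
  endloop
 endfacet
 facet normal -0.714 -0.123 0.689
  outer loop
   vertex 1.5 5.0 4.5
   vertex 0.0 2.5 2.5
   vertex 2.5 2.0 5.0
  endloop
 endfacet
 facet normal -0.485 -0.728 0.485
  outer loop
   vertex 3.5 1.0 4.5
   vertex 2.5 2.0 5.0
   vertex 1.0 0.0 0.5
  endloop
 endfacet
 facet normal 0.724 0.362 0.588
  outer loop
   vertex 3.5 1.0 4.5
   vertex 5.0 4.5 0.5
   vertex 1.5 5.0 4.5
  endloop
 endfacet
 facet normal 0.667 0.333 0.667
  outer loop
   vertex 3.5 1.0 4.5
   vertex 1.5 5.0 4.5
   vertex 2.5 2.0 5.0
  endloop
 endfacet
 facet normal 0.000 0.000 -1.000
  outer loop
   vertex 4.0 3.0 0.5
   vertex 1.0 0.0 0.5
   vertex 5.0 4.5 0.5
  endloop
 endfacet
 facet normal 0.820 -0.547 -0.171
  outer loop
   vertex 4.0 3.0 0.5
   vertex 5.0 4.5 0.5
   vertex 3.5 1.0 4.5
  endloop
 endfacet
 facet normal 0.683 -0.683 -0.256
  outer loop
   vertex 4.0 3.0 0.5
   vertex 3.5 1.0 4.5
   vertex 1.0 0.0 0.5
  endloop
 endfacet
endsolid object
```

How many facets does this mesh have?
10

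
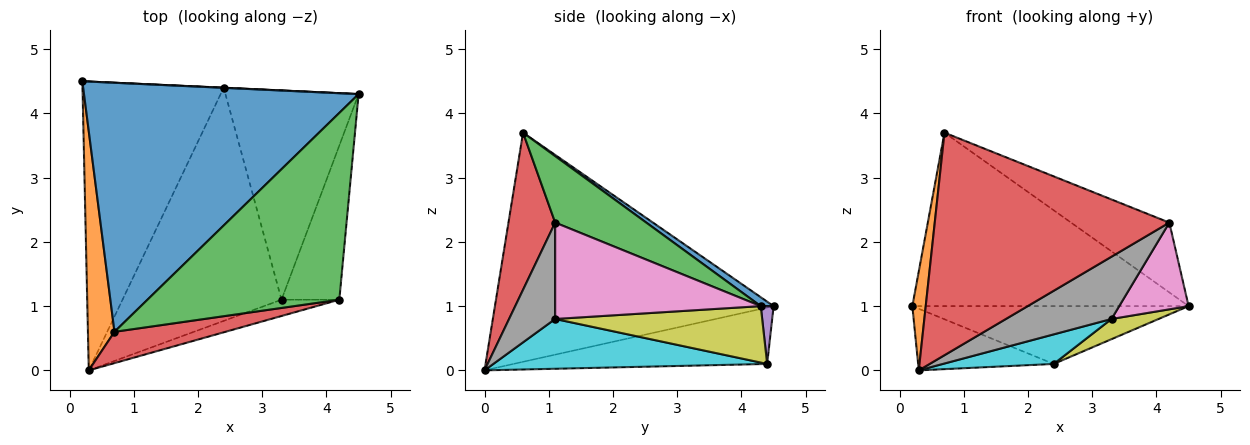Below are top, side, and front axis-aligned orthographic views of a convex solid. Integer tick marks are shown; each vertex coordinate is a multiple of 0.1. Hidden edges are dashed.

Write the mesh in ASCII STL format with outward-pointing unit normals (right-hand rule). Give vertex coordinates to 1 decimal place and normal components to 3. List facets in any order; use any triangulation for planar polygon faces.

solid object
 facet normal 0.027 0.571 0.820
  outer loop
   vertex 0.7 0.6 3.7
   vertex 4.5 4.3 1.0
   vertex 0.2 4.5 1.0
  endloop
 endfacet
 facet normal -0.992 -0.048 0.115
  outer loop
   vertex 0.7 0.6 3.7
   vertex 0.2 4.5 1.0
   vertex 0.3 0.0 0.0
  endloop
 endfacet
 facet normal 0.309 0.333 0.891
  outer loop
   vertex 4.2 1.1 2.3
   vertex 4.5 4.3 1.0
   vertex 0.7 0.6 3.7
  endloop
 endfacet
 facet normal 0.193 -0.972 0.137
  outer loop
   vertex 4.2 1.1 2.3
   vertex 0.7 0.6 3.7
   vertex 0.3 0.0 0.0
  endloop
 endfacet
 facet normal 0.046 0.999 0.003
  outer loop
   vertex 2.4 4.4 0.1
   vertex 0.2 4.5 1.0
   vertex 4.5 4.3 1.0
  endloop
 endfacet
 facet normal -0.364 0.194 -0.911
  outer loop
   vertex 2.4 4.4 0.1
   vertex 0.3 0.0 0.0
   vertex 0.2 4.5 1.0
  endloop
 endfacet
 facet normal 0.824 -0.278 -0.494
  outer loop
   vertex 3.3 1.1 0.8
   vertex 4.5 4.3 1.0
   vertex 4.2 1.1 2.3
  endloop
 endfacet
 facet normal 0.389 -0.891 -0.233
  outer loop
   vertex 3.3 1.1 0.8
   vertex 4.2 1.1 2.3
   vertex 0.3 0.0 0.0
  endloop
 endfacet
 facet normal 0.389 -0.088 -0.917
  outer loop
   vertex 3.3 1.1 0.8
   vertex 2.4 4.4 0.1
   vertex 4.5 4.3 1.0
  endloop
 endfacet
 facet normal 0.297 -0.120 -0.947
  outer loop
   vertex 3.3 1.1 0.8
   vertex 0.3 0.0 0.0
   vertex 2.4 4.4 0.1
  endloop
 endfacet
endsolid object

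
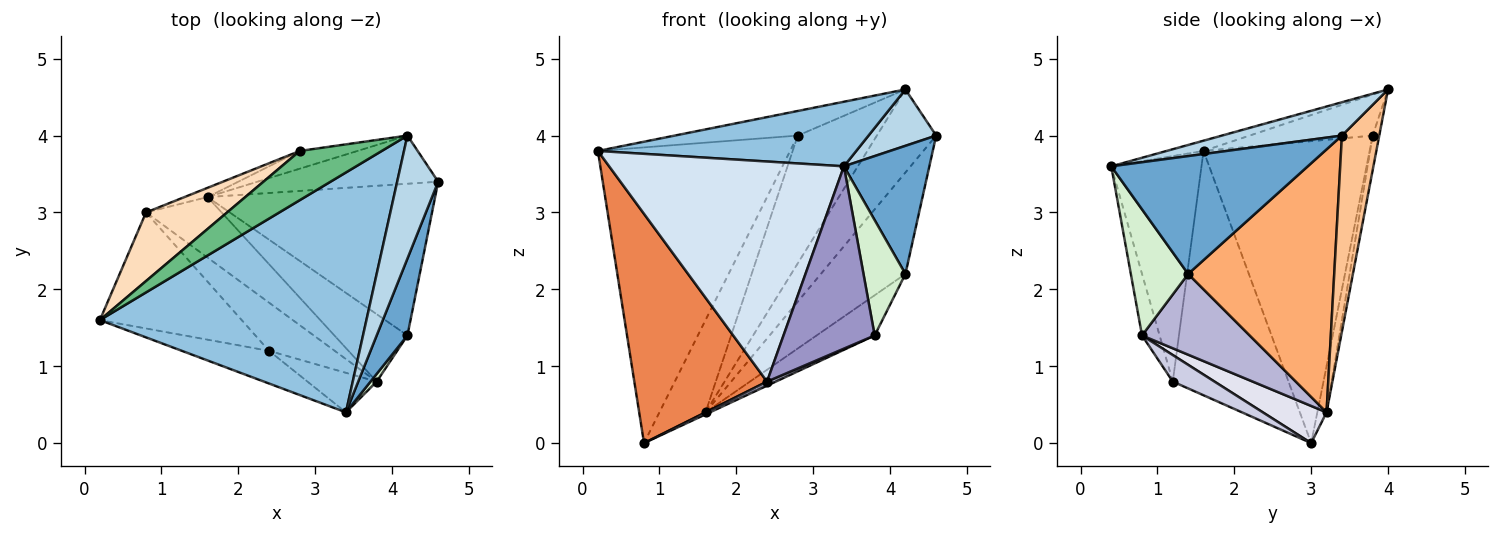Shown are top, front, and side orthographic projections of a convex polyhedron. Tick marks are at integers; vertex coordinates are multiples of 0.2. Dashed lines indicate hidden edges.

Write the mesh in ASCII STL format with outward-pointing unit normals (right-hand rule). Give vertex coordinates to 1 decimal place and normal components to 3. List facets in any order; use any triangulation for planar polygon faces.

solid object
 facet normal 0.892 -0.388 0.233
  outer loop
   vertex 4.2 1.4 2.2
   vertex 4.6 3.4 4.0
   vertex 3.4 0.4 3.6
  endloop
 endfacet
 facet normal -0.037 -0.260 0.965
  outer loop
   vertex 4.2 4.0 4.6
   vertex 0.2 1.6 3.8
   vertex 3.4 0.4 3.6
  endloop
 endfacet
 facet normal 0.594 -0.335 0.731
  outer loop
   vertex 4.2 4.0 4.6
   vertex 3.4 0.4 3.6
   vertex 4.6 3.4 4.0
  endloop
 endfacet
 facet normal -0.355 -0.925 -0.137
  outer loop
   vertex 2.4 1.2 0.8
   vertex 3.4 0.4 3.6
   vertex 0.2 1.6 3.8
  endloop
 endfacet
 facet normal -0.614 -0.704 -0.356
  outer loop
   vertex 2.4 1.2 0.8
   vertex 0.2 1.6 3.8
   vertex 0.8 3.0 0.0
  endloop
 endfacet
 facet normal 0.693 0.401 -0.599
  outer loop
   vertex 1.6 3.2 0.4
   vertex 4.6 3.4 4.0
   vertex 4.2 1.4 2.2
  endloop
 endfacet
 facet normal 0.478 0.760 -0.441
  outer loop
   vertex 1.6 3.2 0.4
   vertex 4.2 4.0 4.6
   vertex 4.6 3.4 4.0
  endloop
 endfacet
 facet normal -0.644 0.745 0.173
  outer loop
   vertex 2.8 3.8 4.0
   vertex 0.8 3.0 0.0
   vertex 0.2 1.6 3.8
  endloop
 endfacet
 facet normal -0.408 0.408 0.816
  outer loop
   vertex 2.8 3.8 4.0
   vertex 0.2 1.6 3.8
   vertex 4.2 4.0 4.6
  endloop
 endfacet
 facet normal -0.195 0.976 -0.098
  outer loop
   vertex 2.8 3.8 4.0
   vertex 1.6 3.2 0.4
   vertex 0.8 3.0 0.0
  endloop
 endfacet
 facet normal -0.082 0.987 -0.137
  outer loop
   vertex 2.8 3.8 4.0
   vertex 4.2 4.0 4.6
   vertex 1.6 3.2 0.4
  endloop
 endfacet
 facet normal 0.806 -0.590 0.039
  outer loop
   vertex 3.8 0.8 1.4
   vertex 4.2 1.4 2.2
   vertex 3.4 0.4 3.6
  endloop
 endfacet
 facet normal -0.185 -0.960 -0.208
  outer loop
   vertex 3.8 0.8 1.4
   vertex 3.4 0.4 3.6
   vertex 2.4 1.2 0.8
  endloop
 endfacet
 facet normal 0.688 0.372 -0.623
  outer loop
   vertex 3.8 0.8 1.4
   vertex 1.6 3.2 0.4
   vertex 4.2 1.4 2.2
  endloop
 endfacet
 facet normal 0.374 -0.079 -0.924
  outer loop
   vertex 3.8 0.8 1.4
   vertex 2.4 1.2 0.8
   vertex 0.8 3.0 0.0
  endloop
 endfacet
 facet normal 0.441 0.030 -0.897
  outer loop
   vertex 3.8 0.8 1.4
   vertex 0.8 3.0 0.0
   vertex 1.6 3.2 0.4
  endloop
 endfacet
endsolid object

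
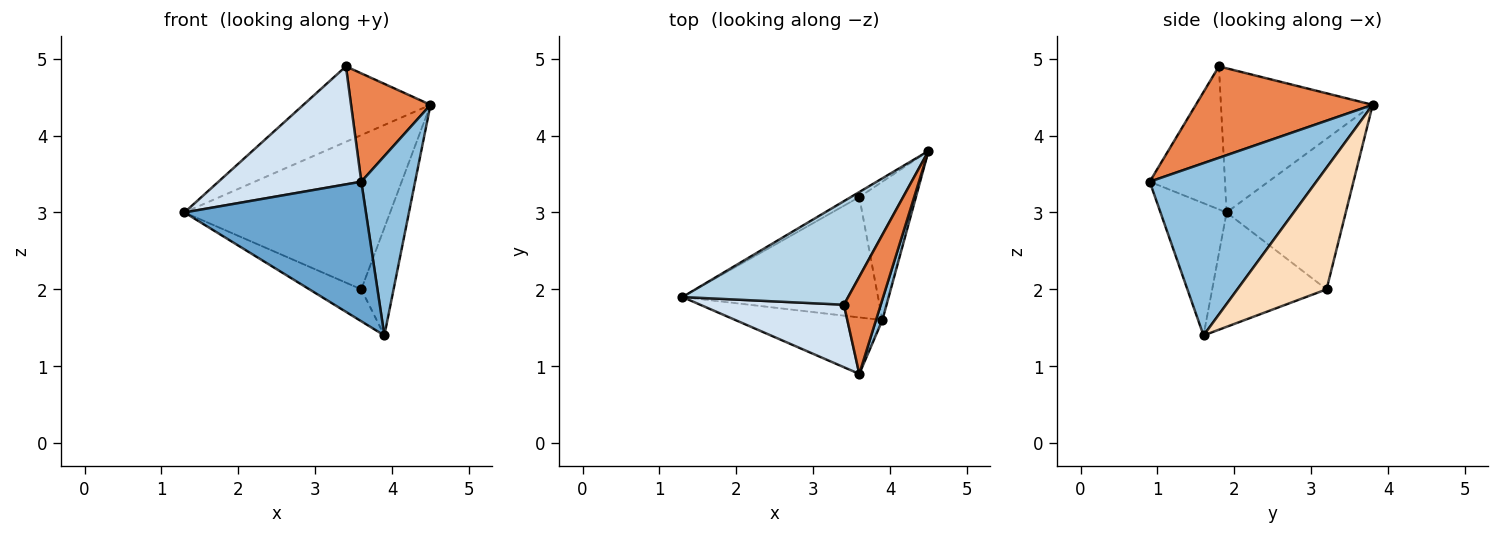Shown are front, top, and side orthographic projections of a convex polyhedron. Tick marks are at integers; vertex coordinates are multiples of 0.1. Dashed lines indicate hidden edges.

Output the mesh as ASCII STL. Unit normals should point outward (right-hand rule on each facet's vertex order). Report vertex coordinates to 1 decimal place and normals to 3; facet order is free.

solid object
 facet normal -0.320 -0.878 -0.355
  outer loop
   vertex 3.9 1.6 1.4
   vertex 3.6 0.9 3.4
   vertex 1.3 1.9 3.0
  endloop
 endfacet
 facet normal 0.951 -0.307 0.035
  outer loop
   vertex 3.9 1.6 1.4
   vertex 4.5 3.8 4.4
   vertex 3.6 0.9 3.4
  endloop
 endfacet
 facet normal -0.575 0.482 0.661
  outer loop
   vertex 3.4 1.8 4.9
   vertex 4.5 3.8 4.4
   vertex 1.3 1.9 3.0
  endloop
 endfacet
 facet normal -0.422 -0.801 0.424
  outer loop
   vertex 3.4 1.8 4.9
   vertex 1.3 1.9 3.0
   vertex 3.6 0.9 3.4
  endloop
 endfacet
 facet normal 0.856 -0.385 0.345
  outer loop
   vertex 3.4 1.8 4.9
   vertex 3.6 0.9 3.4
   vertex 4.5 3.8 4.4
  endloop
 endfacet
 facet normal -0.501 0.865 -0.028
  outer loop
   vertex 3.6 3.2 2.0
   vertex 1.3 1.9 3.0
   vertex 4.5 3.8 4.4
  endloop
 endfacet
 facet normal -0.492 0.223 -0.841
  outer loop
   vertex 3.6 3.2 2.0
   vertex 3.9 1.6 1.4
   vertex 1.3 1.9 3.0
  endloop
 endfacet
 facet normal 0.861 0.312 -0.401
  outer loop
   vertex 3.6 3.2 2.0
   vertex 4.5 3.8 4.4
   vertex 3.9 1.6 1.4
  endloop
 endfacet
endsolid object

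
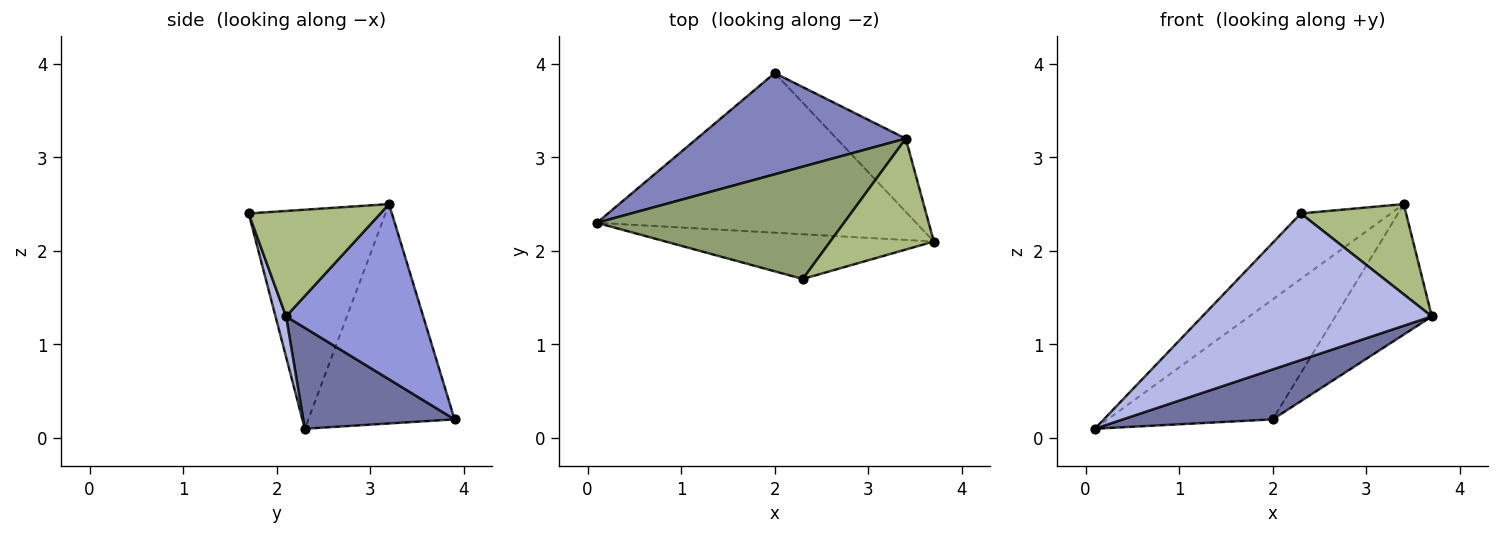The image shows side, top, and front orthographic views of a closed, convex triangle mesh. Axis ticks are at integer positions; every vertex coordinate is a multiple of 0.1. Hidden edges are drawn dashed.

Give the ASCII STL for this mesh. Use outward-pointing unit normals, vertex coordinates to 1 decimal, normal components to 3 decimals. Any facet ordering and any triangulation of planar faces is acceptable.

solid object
 facet normal 0.289 -0.286 -0.914
  outer loop
   vertex 2.0 3.9 0.2
   vertex 3.7 2.1 1.3
   vertex 0.1 2.3 0.1
  endloop
 endfacet
 facet normal -0.561 0.633 0.534
  outer loop
   vertex 3.4 3.2 2.5
   vertex 2.0 3.9 0.2
   vertex 0.1 2.3 0.1
  endloop
 endfacet
 facet normal 0.778 0.547 -0.307
  outer loop
   vertex 3.4 3.2 2.5
   vertex 3.7 2.1 1.3
   vertex 2.0 3.9 0.2
  endloop
 endfacet
 facet normal 0.044 -0.956 -0.291
  outer loop
   vertex 2.3 1.7 2.4
   vertex 0.1 2.3 0.1
   vertex 3.7 2.1 1.3
  endloop
 endfacet
 facet normal -0.608 0.400 0.686
  outer loop
   vertex 2.3 1.7 2.4
   vertex 3.4 3.2 2.5
   vertex 0.1 2.3 0.1
  endloop
 endfacet
 facet normal 0.620 -0.495 0.609
  outer loop
   vertex 2.3 1.7 2.4
   vertex 3.7 2.1 1.3
   vertex 3.4 3.2 2.5
  endloop
 endfacet
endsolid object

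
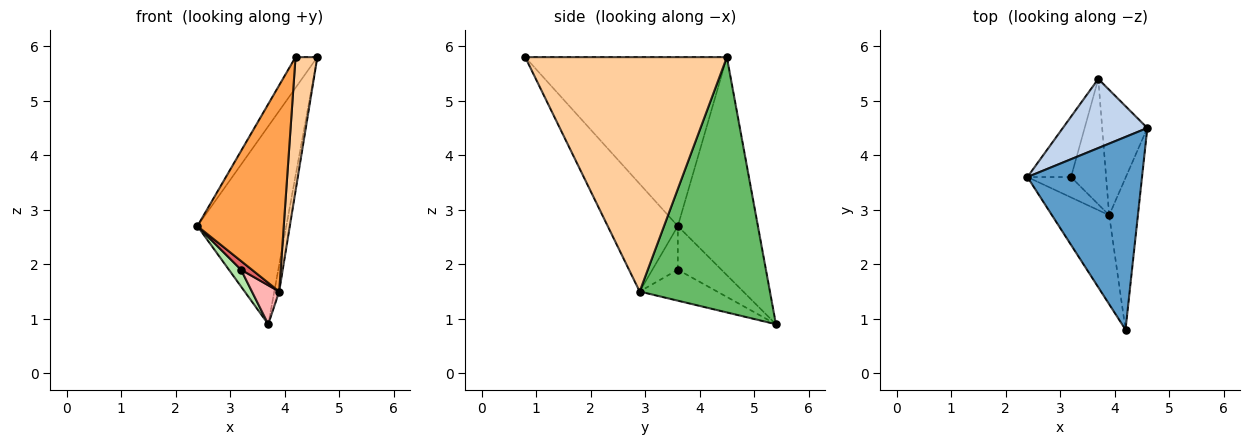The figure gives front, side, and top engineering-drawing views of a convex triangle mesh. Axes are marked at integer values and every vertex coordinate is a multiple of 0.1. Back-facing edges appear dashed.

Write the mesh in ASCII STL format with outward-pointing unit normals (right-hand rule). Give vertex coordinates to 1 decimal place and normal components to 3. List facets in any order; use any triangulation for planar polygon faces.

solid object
 facet normal -0.824 0.089 0.559
  outer loop
   vertex 4.2 0.8 5.8
   vertex 4.6 4.5 5.8
   vertex 2.4 3.6 2.7
  endloop
 endfacet
 facet normal -0.648 0.719 0.251
  outer loop
   vertex 3.7 5.4 0.9
   vertex 2.4 3.6 2.7
   vertex 4.6 4.5 5.8
  endloop
 endfacet
 facet normal -0.598 -0.736 -0.318
  outer loop
   vertex 3.9 2.9 1.5
   vertex 4.2 0.8 5.8
   vertex 2.4 3.6 2.7
  endloop
 endfacet
 facet normal 0.987 -0.107 -0.121
  outer loop
   vertex 3.9 2.9 1.5
   vertex 4.6 4.5 5.8
   vertex 4.2 0.8 5.8
  endloop
 endfacet
 facet normal 0.984 0.037 -0.174
  outer loop
   vertex 3.9 2.9 1.5
   vertex 3.7 5.4 0.9
   vertex 4.6 4.5 5.8
  endloop
 endfacet
 facet normal -0.694 -0.193 -0.694
  outer loop
   vertex 3.2 3.6 1.9
   vertex 2.4 3.6 2.7
   vertex 3.7 5.4 0.9
  endloop
 endfacet
 facet normal -0.677 -0.290 -0.677
  outer loop
   vertex 3.2 3.6 1.9
   vertex 3.9 2.9 1.5
   vertex 2.4 3.6 2.7
  endloop
 endfacet
 facet normal -0.644 -0.227 -0.730
  outer loop
   vertex 3.2 3.6 1.9
   vertex 3.7 5.4 0.9
   vertex 3.9 2.9 1.5
  endloop
 endfacet
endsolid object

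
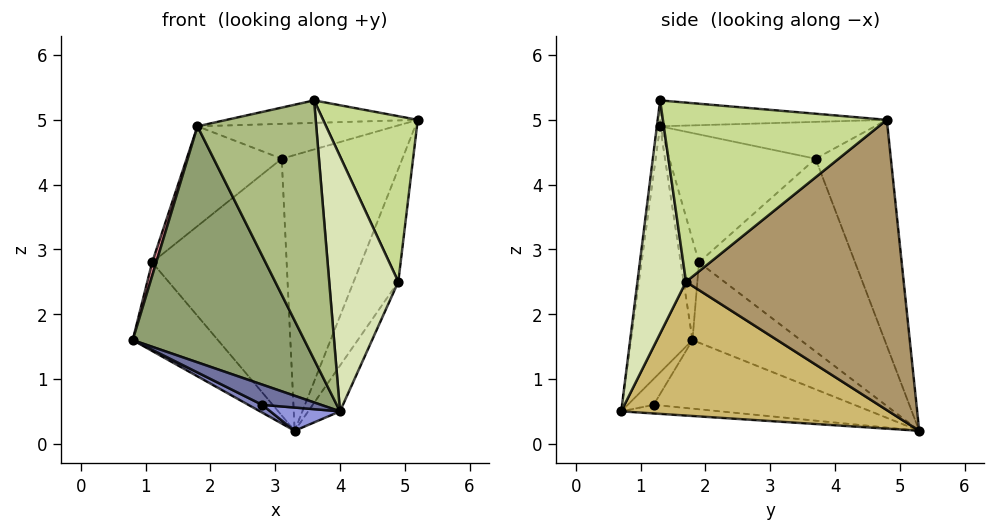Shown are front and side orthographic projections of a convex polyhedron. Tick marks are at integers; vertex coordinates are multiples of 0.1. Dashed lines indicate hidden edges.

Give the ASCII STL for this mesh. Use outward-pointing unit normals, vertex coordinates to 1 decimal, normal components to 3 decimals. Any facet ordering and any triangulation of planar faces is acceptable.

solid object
 facet normal -0.390 -0.887 -0.248
  outer loop
   vertex 2.8 1.2 0.6
   vertex 4.0 0.7 0.5
   vertex 0.8 1.8 1.6
  endloop
 endfacet
 facet normal -0.455 -0.031 -0.890
  outer loop
   vertex 2.8 1.2 0.6
   vertex 0.8 1.8 1.6
   vertex 3.3 5.3 0.2
  endloop
 endfacet
 facet normal -0.117 -0.082 -0.990
  outer loop
   vertex 2.8 1.2 0.6
   vertex 3.3 5.3 0.2
   vertex 4.0 0.7 0.5
  endloop
 endfacet
 facet normal -0.213 0.180 0.960
  outer loop
   vertex 1.8 1.3 4.9
   vertex 3.6 1.3 5.3
   vertex 5.2 4.8 5.0
  endloop
 endfacet
 facet normal -0.337 -0.941 -0.040
  outer loop
   vertex 1.8 1.3 4.9
   vertex 0.8 1.8 1.6
   vertex 4.0 0.7 0.5
  endloop
 endfacet
 facet normal -0.027 -0.992 0.122
  outer loop
   vertex 1.8 1.3 4.9
   vertex 4.0 0.7 0.5
   vertex 3.6 1.3 5.3
  endloop
 endfacet
 facet normal 0.863 -0.365 0.349
  outer loop
   vertex 4.9 1.7 2.5
   vertex 5.2 4.8 5.0
   vertex 3.6 1.3 5.3
  endloop
 endfacet
 facet normal 0.569 -0.809 0.149
  outer loop
   vertex 4.9 1.7 2.5
   vertex 3.6 1.3 5.3
   vertex 4.0 0.7 0.5
  endloop
 endfacet
 facet normal 0.920 0.189 -0.344
  outer loop
   vertex 4.9 1.7 2.5
   vertex 3.3 5.3 0.2
   vertex 5.2 4.8 5.0
  endloop
 endfacet
 facet normal 0.886 0.105 -0.451
  outer loop
   vertex 4.9 1.7 2.5
   vertex 4.0 0.7 0.5
   vertex 3.3 5.3 0.2
  endloop
 endfacet
 facet normal -0.507 0.813 0.286
  outer loop
   vertex 3.1 3.7 4.4
   vertex 5.2 4.8 5.0
   vertex 3.3 5.3 0.2
  endloop
 endfacet
 facet normal -0.441 0.406 0.800
  outer loop
   vertex 3.1 3.7 4.4
   vertex 1.8 1.3 4.9
   vertex 5.2 4.8 5.0
  endloop
 endfacet
 facet normal -0.777 0.613 0.143
  outer loop
   vertex 1.1 1.9 2.8
   vertex 3.3 5.3 0.2
   vertex 0.8 1.8 1.6
  endloop
 endfacet
 facet normal -0.741 0.638 0.208
  outer loop
   vertex 1.1 1.9 2.8
   vertex 3.1 3.7 4.4
   vertex 3.3 5.3 0.2
  endloop
 endfacet
 facet normal -0.944 -0.213 0.254
  outer loop
   vertex 1.1 1.9 2.8
   vertex 0.8 1.8 1.6
   vertex 1.8 1.3 4.9
  endloop
 endfacet
 facet normal -0.769 0.500 0.399
  outer loop
   vertex 1.1 1.9 2.8
   vertex 1.8 1.3 4.9
   vertex 3.1 3.7 4.4
  endloop
 endfacet
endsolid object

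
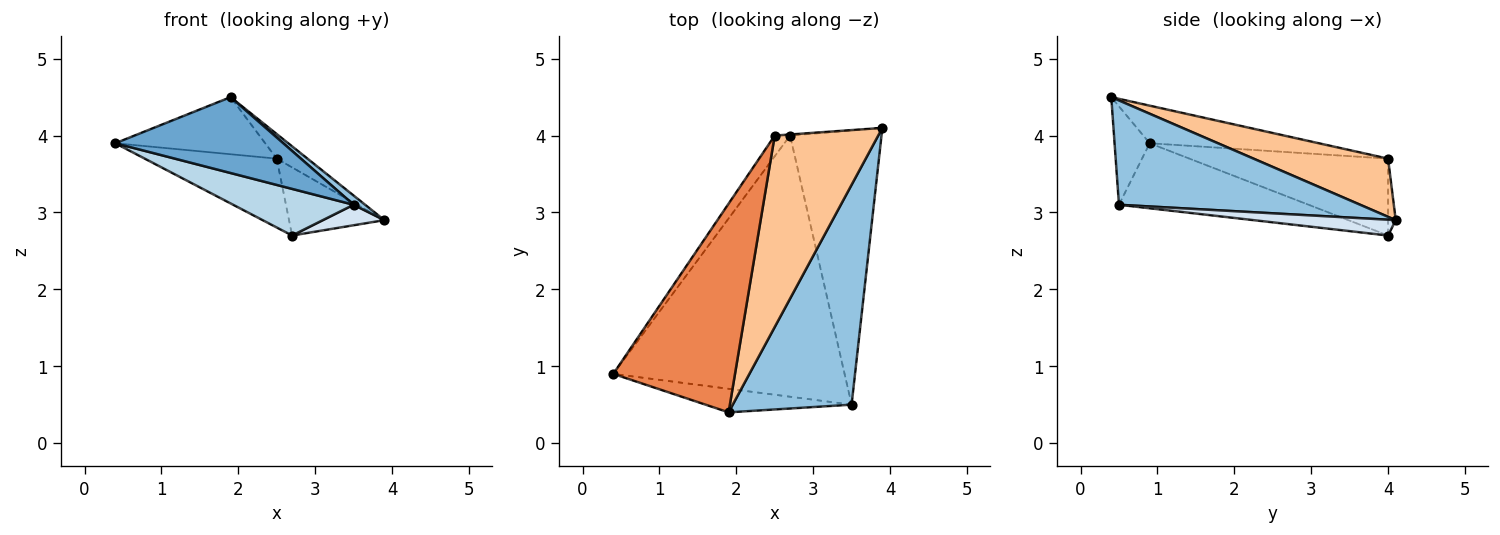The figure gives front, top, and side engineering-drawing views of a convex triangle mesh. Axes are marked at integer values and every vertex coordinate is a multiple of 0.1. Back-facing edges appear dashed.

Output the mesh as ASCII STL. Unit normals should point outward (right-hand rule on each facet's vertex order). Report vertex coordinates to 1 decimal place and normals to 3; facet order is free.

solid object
 facet normal -0.196 -0.937 -0.291
  outer loop
   vertex 3.5 0.5 3.1
   vertex 1.9 0.4 4.5
   vertex 0.4 0.9 3.9
  endloop
 endfacet
 facet normal 0.659 -0.032 0.751
  outer loop
   vertex 3.5 0.5 3.1
   vertex 3.9 4.1 2.9
   vertex 1.9 0.4 4.5
  endloop
 endfacet
 facet normal -0.267 -0.169 -0.949
  outer loop
   vertex 3.5 0.5 3.1
   vertex 0.4 0.9 3.9
   vertex 2.7 4.0 2.7
  endloop
 endfacet
 facet normal 0.170 -0.073 -0.983
  outer loop
   vertex 3.5 0.5 3.1
   vertex 2.7 4.0 2.7
   vertex 3.9 4.1 2.9
  endloop
 endfacet
 facet normal -0.285 0.253 0.924
  outer loop
   vertex 2.5 4.0 3.7
   vertex 0.4 0.9 3.9
   vertex 1.9 0.4 4.5
  endloop
 endfacet
 facet normal -0.822 0.546 -0.164
  outer loop
   vertex 2.5 4.0 3.7
   vertex 2.7 4.0 2.7
   vertex 0.4 0.9 3.9
  endloop
 endfacet
 facet normal 0.487 0.111 0.866
  outer loop
   vertex 2.5 4.0 3.7
   vertex 1.9 0.4 4.5
   vertex 3.9 4.1 2.9
  endloop
 endfacet
 facet normal -0.080 0.997 -0.016
  outer loop
   vertex 2.5 4.0 3.7
   vertex 3.9 4.1 2.9
   vertex 2.7 4.0 2.7
  endloop
 endfacet
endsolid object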